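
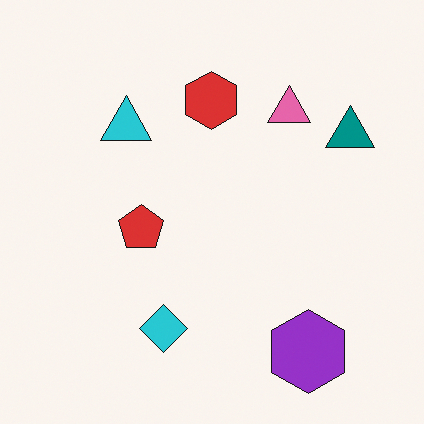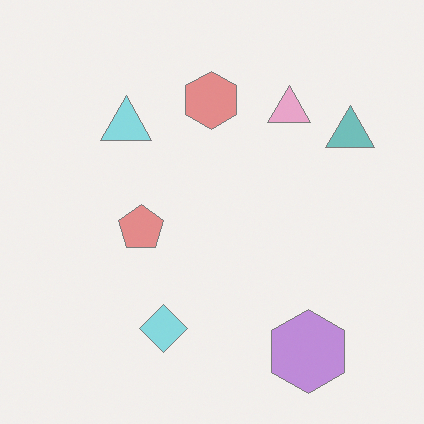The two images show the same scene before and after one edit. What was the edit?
It was washed out (contrast reduced).

Tones are pushed toward mid-grey across the whole image — a global contrast change.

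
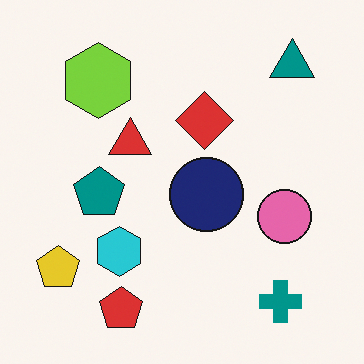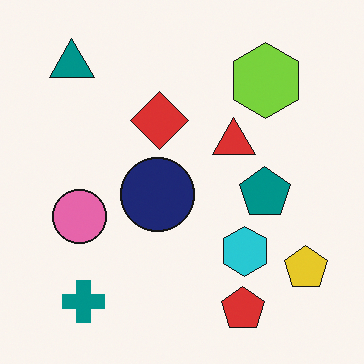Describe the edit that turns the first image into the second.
This is the original image flipped horizontally (left ↔ right).

The yellow pentagon is in the bottom-left of the first image and the bottom-right of the second — shapes on opposite sides of the vertical midline have swapped in a mirror flip.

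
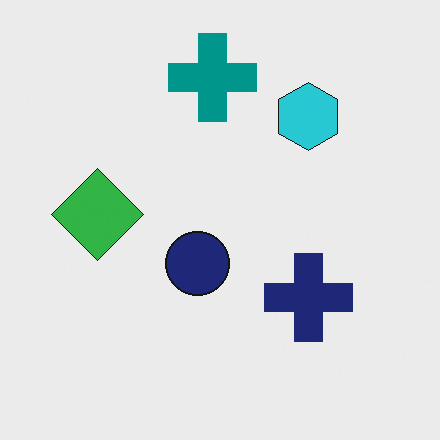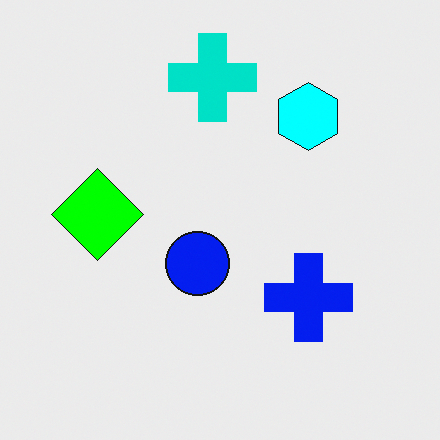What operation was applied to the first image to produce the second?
It was made much more vivid (saturation change).

All colors are more vivid — a global saturation change.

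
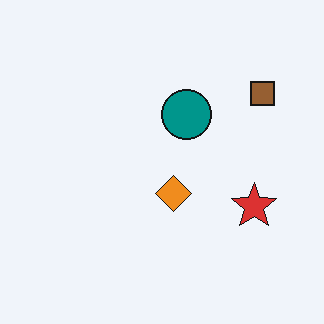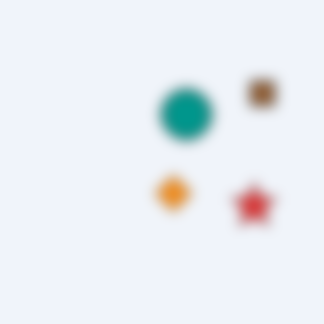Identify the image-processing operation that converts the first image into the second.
This is the original image strongly gaussian-blurred.

Shape edges and outlines are uniformly softened across the whole image.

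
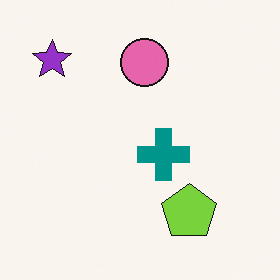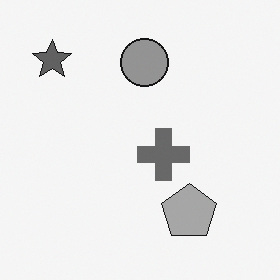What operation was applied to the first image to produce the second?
It was converted to grayscale.

All color is removed — every shape is now a shade of grey.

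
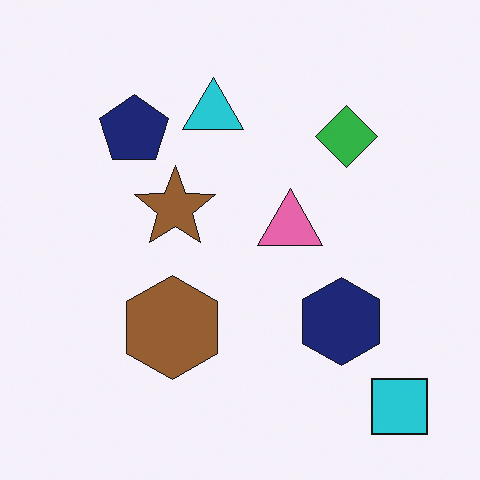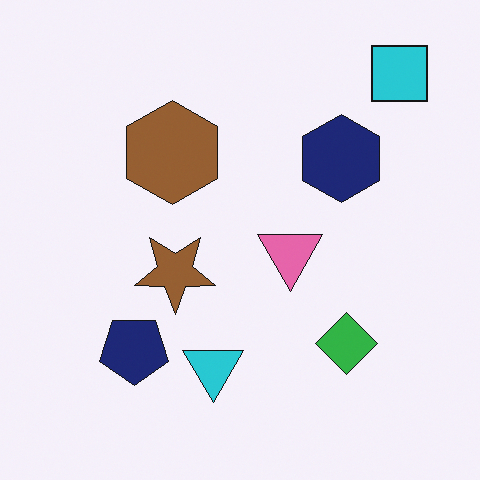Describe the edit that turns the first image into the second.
The second image is the first flipped vertically (top ↔ bottom).

The cyan square is in the bottom-right of the first image and the top-right of the second — shapes on opposite sides of the horizontal midline have swapped in a mirror flip.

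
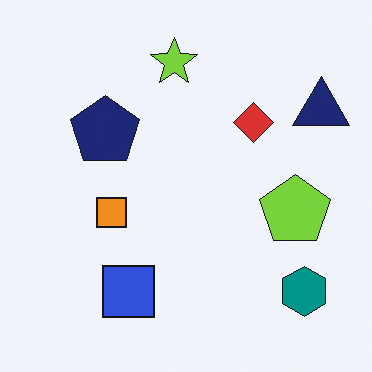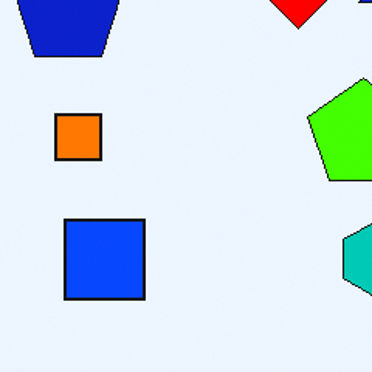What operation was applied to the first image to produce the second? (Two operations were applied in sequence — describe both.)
The image was made much more vivid (saturation change), then cropped slightly and scaled back up.

All colors are more vivid — a global saturation change. The visible shapes are larger and the field of view is narrower; shapes near the original edges may be partly or wholly outside the frame — a crop-and-rescale.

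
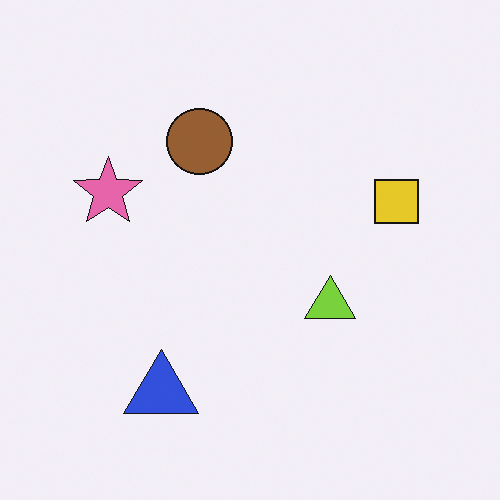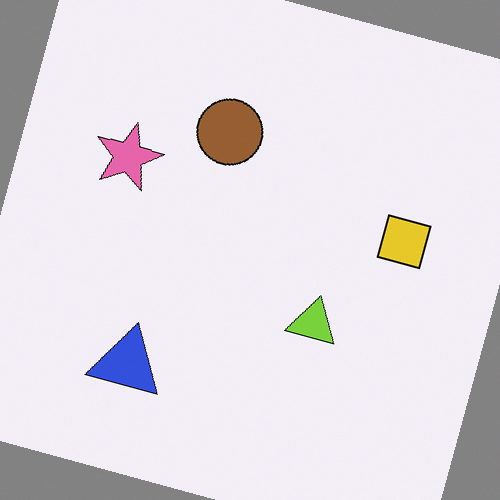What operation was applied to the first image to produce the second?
The image was rotated clockwise by a clearly visible amount.

Every shape is tilted by the same angle and the image corners show triangular fill wedges — a whole-image rotation by a non-right angle.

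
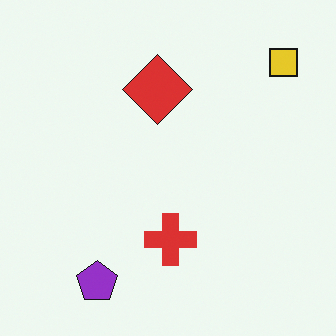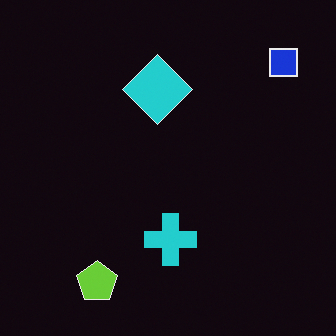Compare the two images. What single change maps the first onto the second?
The image was color-inverted (negative).

The light background has become dark and every shape's color is its complement — a photographic negative.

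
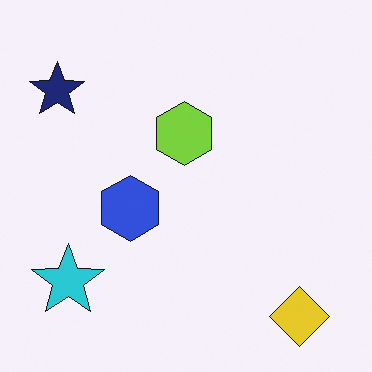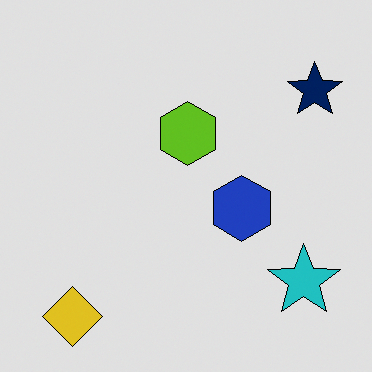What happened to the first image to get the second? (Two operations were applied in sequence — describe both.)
The image was flipped horizontally (left ↔ right), then posterized to a reduced palette.

The navy star is in the top-left of the first image and the top-right of the second — shapes on opposite sides of the vertical midline have swapped in a mirror flip. Each flat color has snapped to a coarser quantized level — most visibly, the near-white background has dropped to a flat grey.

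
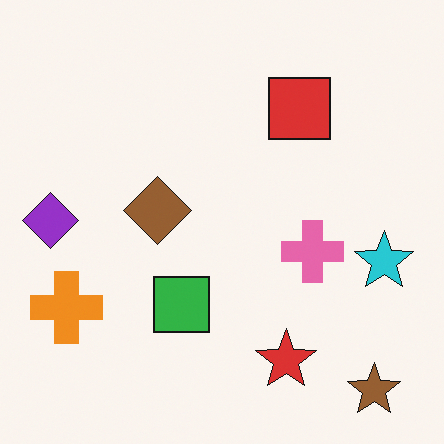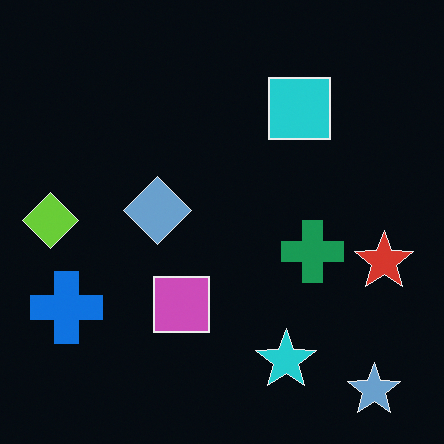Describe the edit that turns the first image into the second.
It was color-inverted (negative).

The light background has become dark and every shape's color is its complement — a photographic negative.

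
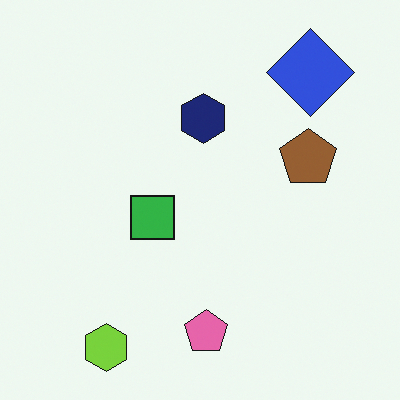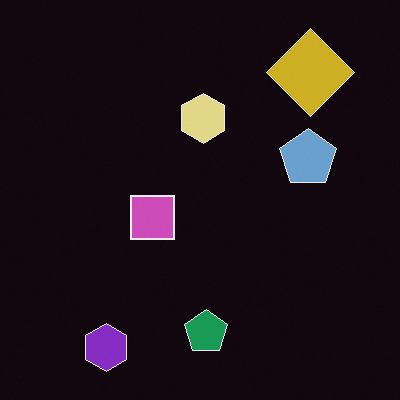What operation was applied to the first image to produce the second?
Color-inverted (negative).

The light background has become dark and every shape's color is its complement — a photographic negative.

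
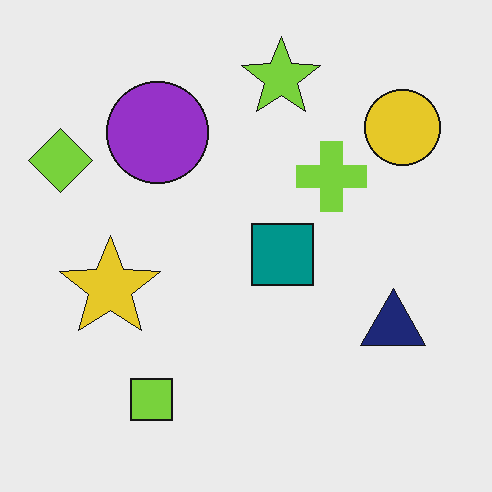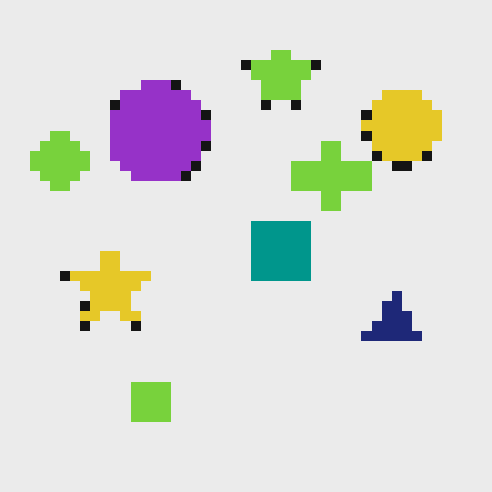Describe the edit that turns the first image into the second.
It was coarsely pixelated.

Shapes are reduced to large square blocks; fine edges and outlines are lost — a downscale-then-upscale (mosaic) effect.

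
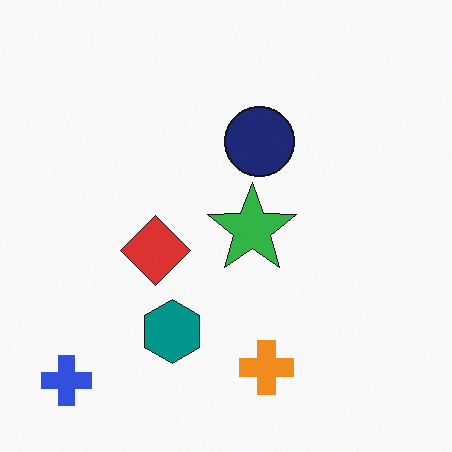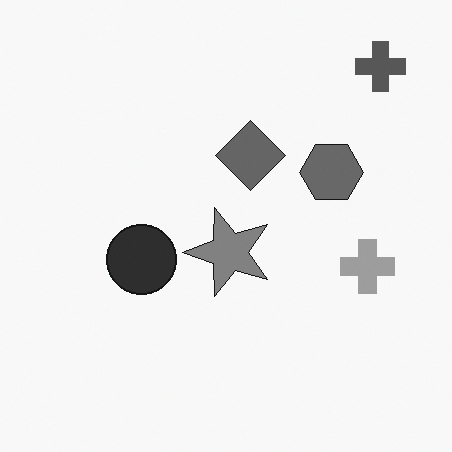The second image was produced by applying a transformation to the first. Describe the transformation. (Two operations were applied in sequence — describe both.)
It was transposed (reflected across the top-left ↔ bottom-right diagonal), then converted to grayscale.

Shapes have swapped their row and column positions — what was in the top-right is now in the bottom-left — a diagonal reflection. All color is removed — every shape is now a shade of grey.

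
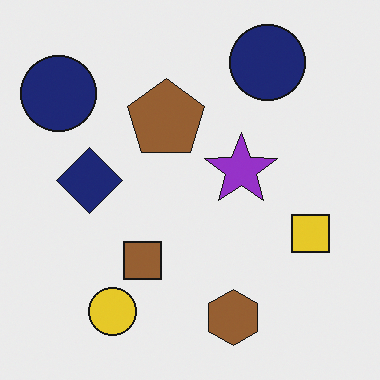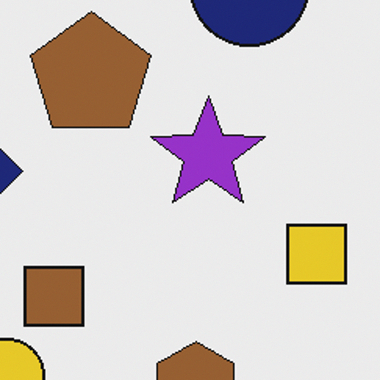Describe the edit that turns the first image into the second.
The second image is the first cropped to a modestly smaller region and rescaled.

The visible shapes are larger and the field of view is narrower; shapes near the original edges may be partly or wholly outside the frame — a crop-and-rescale.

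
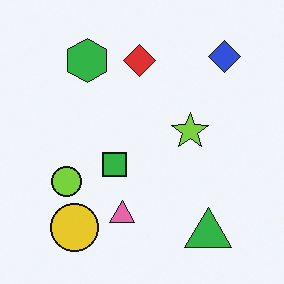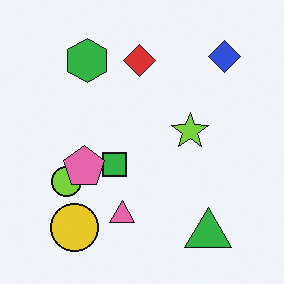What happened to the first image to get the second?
The second image is the first overlaid with an additional pink pentagon.

A pink pentagon appears in the second image that is absent from the first.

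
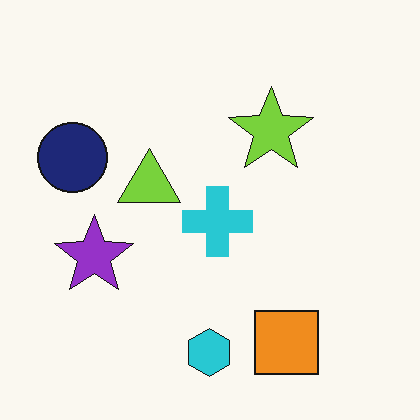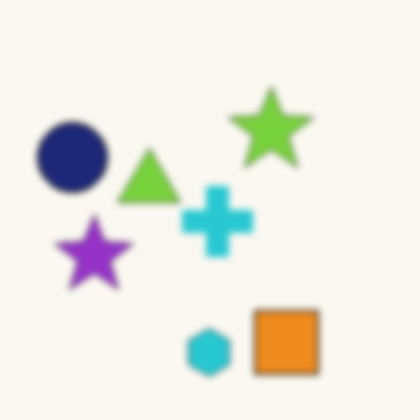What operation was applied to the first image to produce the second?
The transformation is: moderately blurred.

Shape edges and outlines are uniformly softened across the whole image.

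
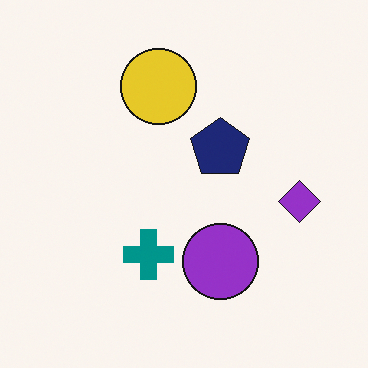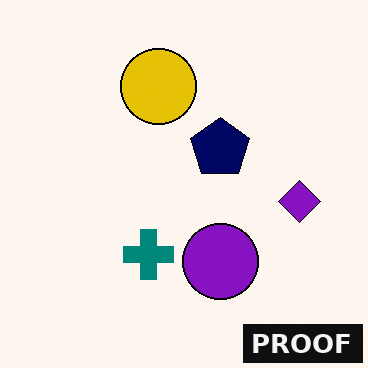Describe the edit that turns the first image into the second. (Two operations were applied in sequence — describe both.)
The image was given slightly increased contrast, then watermarked with the text "PROOF" in the lower-right corner.

Tones are pushed away from mid-grey across the whole image — a global contrast change. A dark label reading "PROOF" appears in the lower-right corner.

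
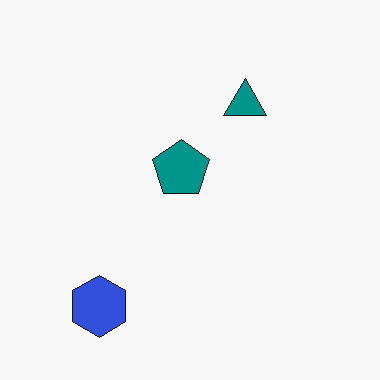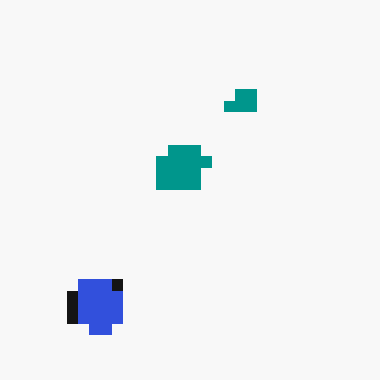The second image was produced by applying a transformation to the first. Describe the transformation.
The image was heavily pixelated into large blocks.

Shapes are reduced to large square blocks; fine edges and outlines are lost — a downscale-then-upscale (mosaic) effect.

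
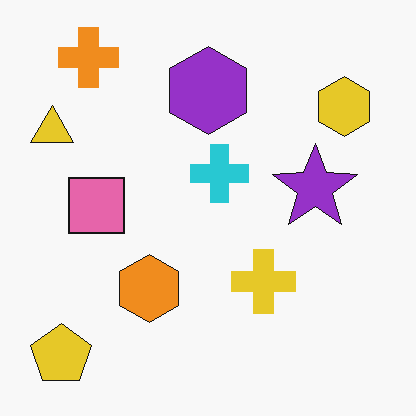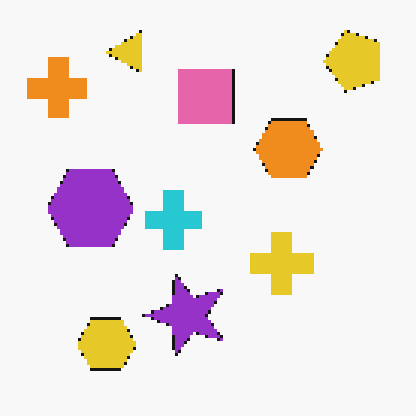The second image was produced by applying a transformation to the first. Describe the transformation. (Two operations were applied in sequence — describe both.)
The image was transposed (reflected across the top-left ↔ bottom-right diagonal), then lightly pixelated (a mild mosaic effect).

Shapes have swapped their row and column positions — what was in the top-right is now in the bottom-left — a diagonal reflection. Shapes are reduced to large square blocks; fine edges and outlines are lost — a downscale-then-upscale (mosaic) effect.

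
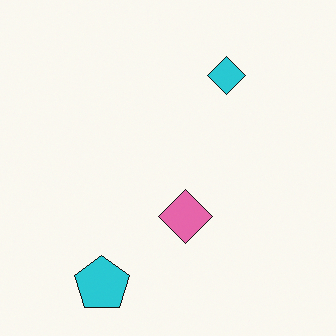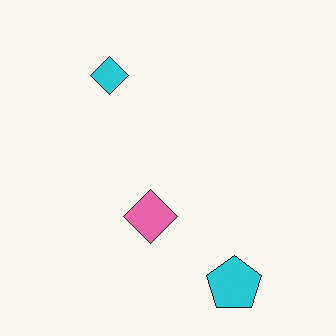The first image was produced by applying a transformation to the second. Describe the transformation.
It was flipped horizontally (left ↔ right).

The cyan pentagon is in the bottom-right of the second image and the bottom-left of the first — shapes on opposite sides of the vertical midline have swapped in a mirror flip.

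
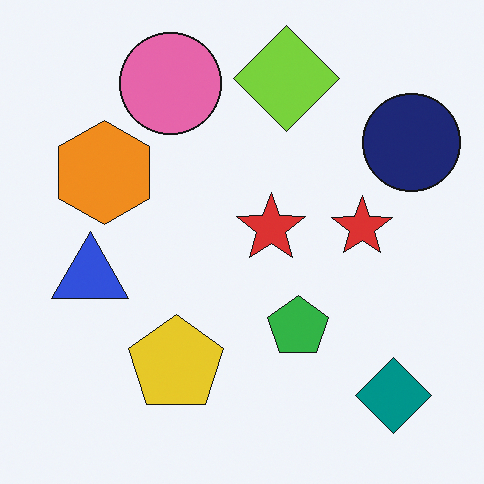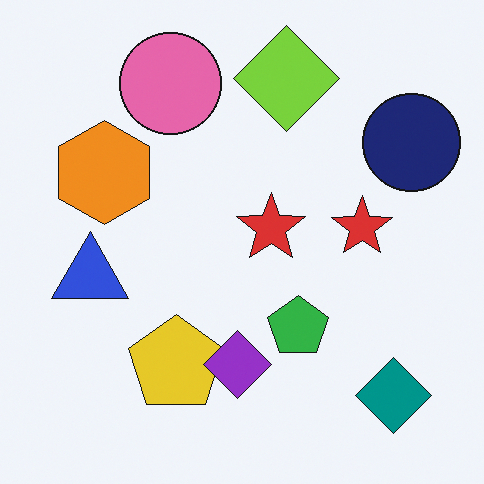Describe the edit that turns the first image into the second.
This is the original image overlaid with an additional purple diamond.

A purple diamond appears in the second image that is absent from the first.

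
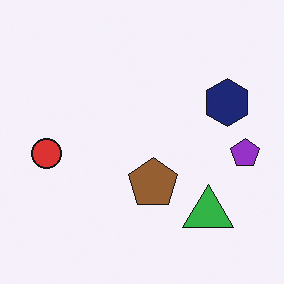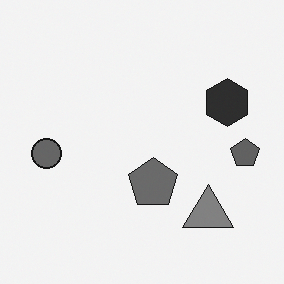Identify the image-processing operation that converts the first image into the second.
The image was converted to grayscale.

All color is removed — every shape is now a shade of grey.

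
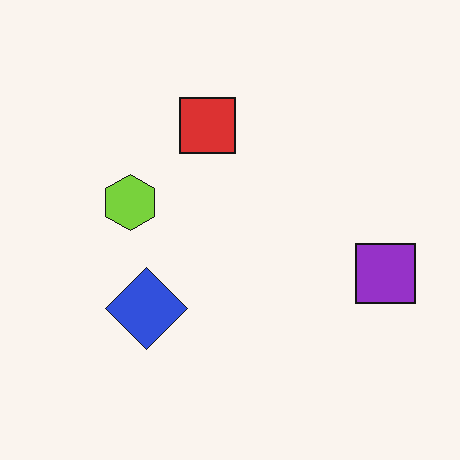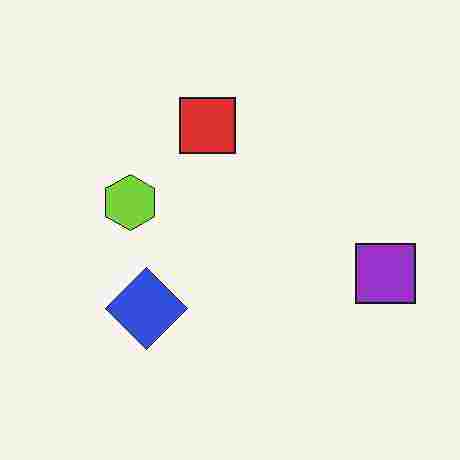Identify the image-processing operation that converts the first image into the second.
The image was heavily JPEG-compressed with obvious blocking artifacts.

Blocky 8×8 compression artifacts appear around shape edges and the flat background shows ringing — characteristic JPEG degradation.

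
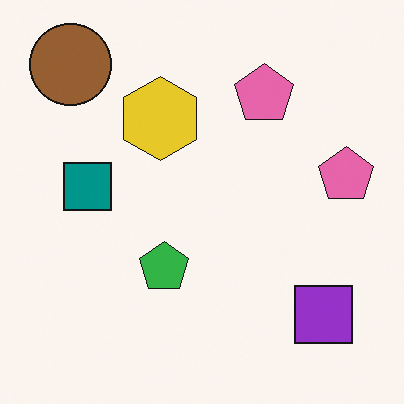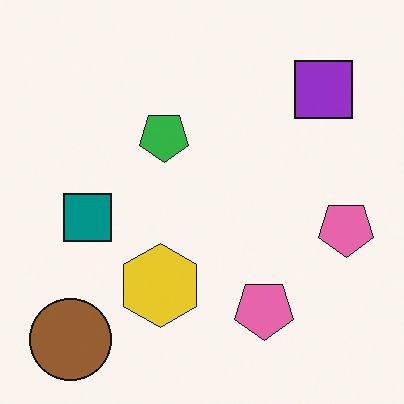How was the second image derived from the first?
This is the original image flipped vertically (top ↔ bottom).

The brown circle is in the top-left of the first image and the bottom-left of the second — shapes on opposite sides of the horizontal midline have swapped in a mirror flip.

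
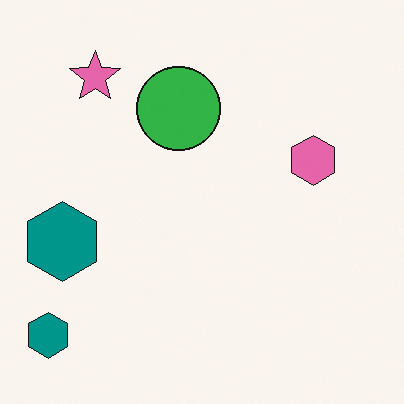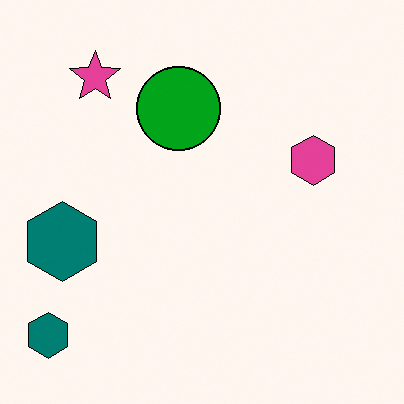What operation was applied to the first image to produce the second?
The second image is the first given slightly increased contrast.

Tones are pushed away from mid-grey across the whole image — a global contrast change.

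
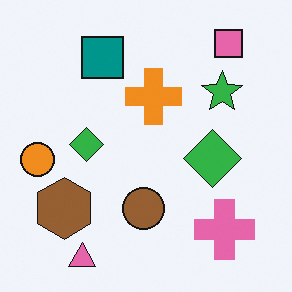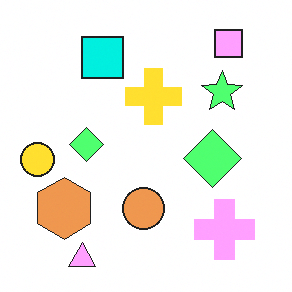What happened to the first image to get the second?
This is the original image noticeably brightened.

Every pixel — background and shapes alike — is uniformly brightened.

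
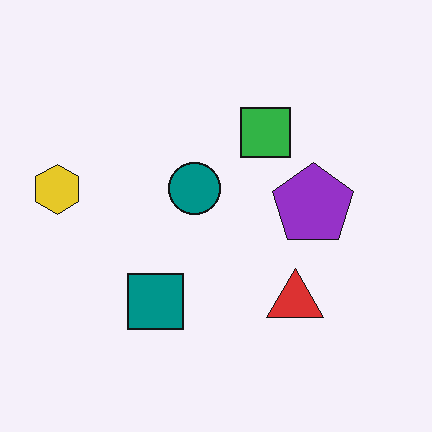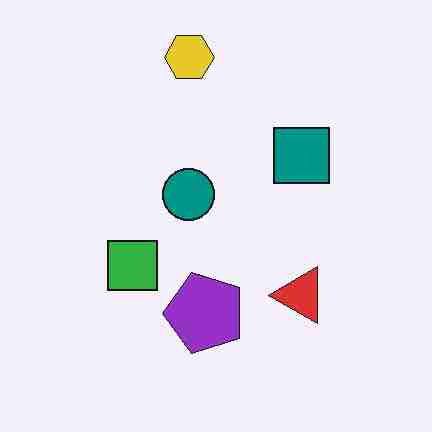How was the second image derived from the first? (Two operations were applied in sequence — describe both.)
Degraded with heavy JPEG compression, then transposed (reflected across the top-left ↔ bottom-right diagonal).

Blocky 8×8 compression artifacts appear around shape edges and the flat background shows ringing — characteristic JPEG degradation. Shapes have swapped their row and column positions — what was in the top-right is now in the bottom-left — a diagonal reflection.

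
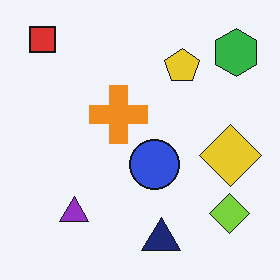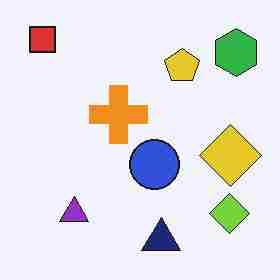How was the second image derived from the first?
Heavily JPEG-compressed with obvious blocking artifacts.

Blocky 8×8 compression artifacts appear around shape edges and the flat background shows ringing — characteristic JPEG degradation.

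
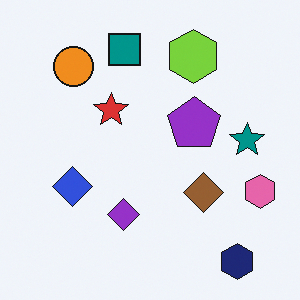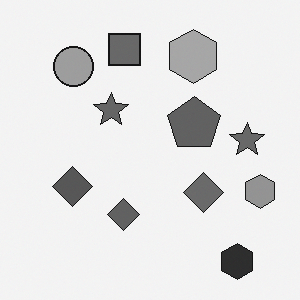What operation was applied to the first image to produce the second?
The transformation is: converted to grayscale.

All color is removed — every shape is now a shade of grey.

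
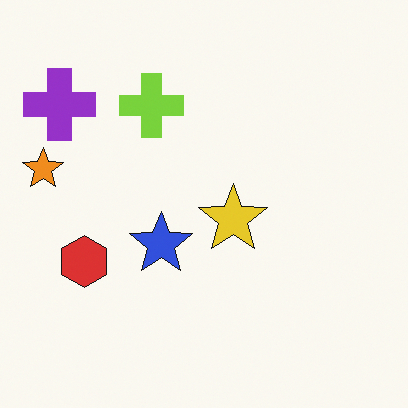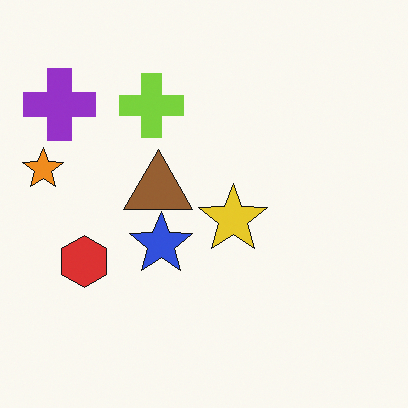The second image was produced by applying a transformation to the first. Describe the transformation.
The transformation is: overlaid with an additional brown triangle.

A brown triangle appears in the second image that is absent from the first.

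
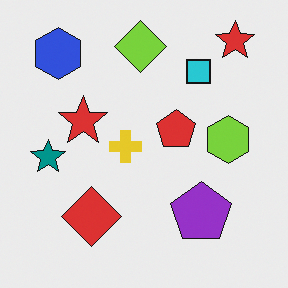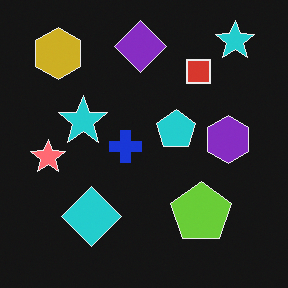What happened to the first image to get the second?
It was color-inverted (negative).

The light background has become dark and every shape's color is its complement — a photographic negative.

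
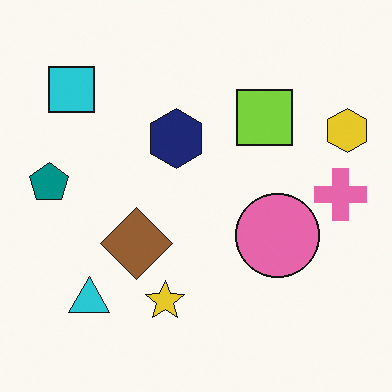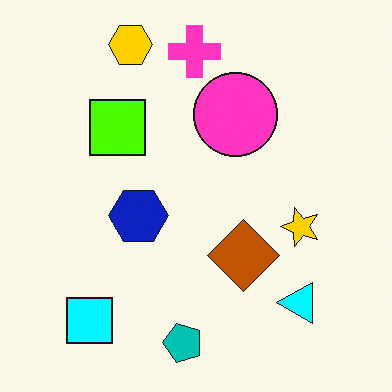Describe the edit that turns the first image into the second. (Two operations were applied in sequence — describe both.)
The second image is the first rotated 90° counter-clockwise, then made much more vivid (saturation change).

The yellow hexagon sits in the top-right of the first image and the top-left of the second — consistent with a whole-image 90° counter-clockwise rotation. All colors are more vivid — a global saturation change.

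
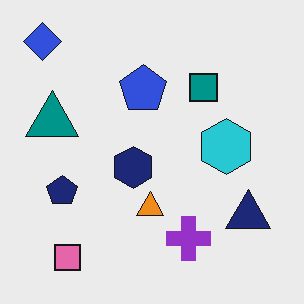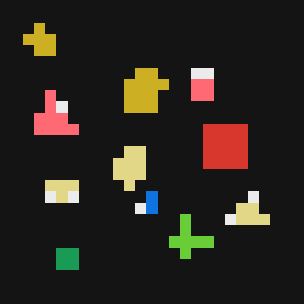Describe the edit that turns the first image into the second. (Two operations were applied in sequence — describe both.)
This is the original image color-inverted (negative), then coarsely pixelated.

The light background has become dark and every shape's color is its complement — a photographic negative. Shapes are reduced to large square blocks; fine edges and outlines are lost — a downscale-then-upscale (mosaic) effect.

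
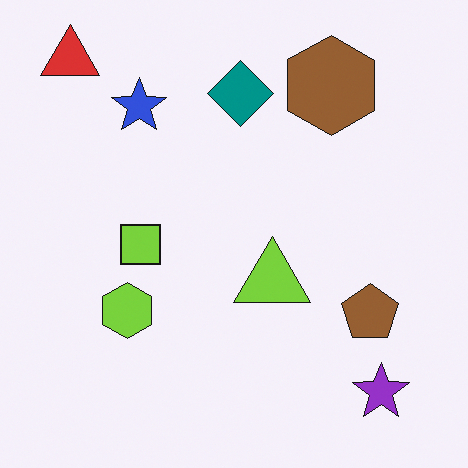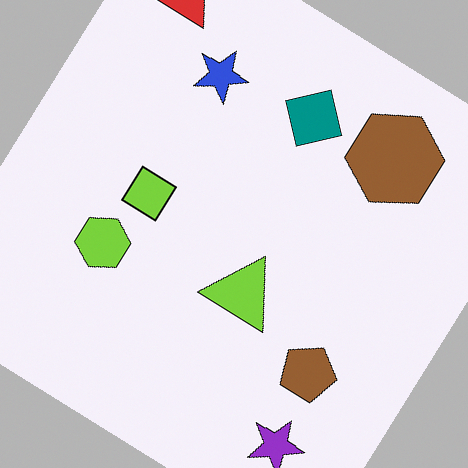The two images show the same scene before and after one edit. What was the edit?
This is the original image rotated clockwise by a large amount — several tens of degrees.

Every shape is tilted by the same angle and the image corners show triangular fill wedges — a whole-image rotation by a non-right angle.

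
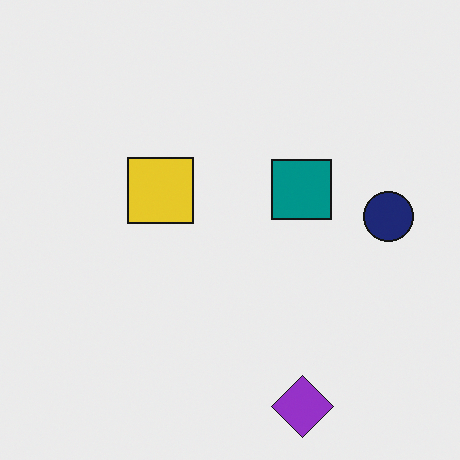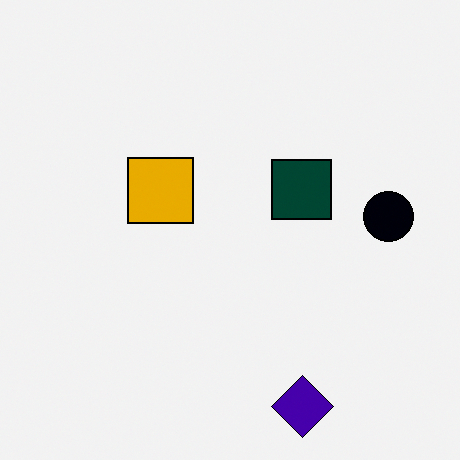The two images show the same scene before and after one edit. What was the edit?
The second image is the first boosted in contrast.

Tones are pushed away from mid-grey across the whole image — a global contrast change.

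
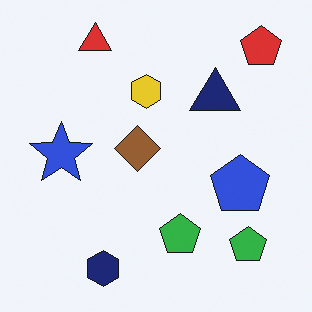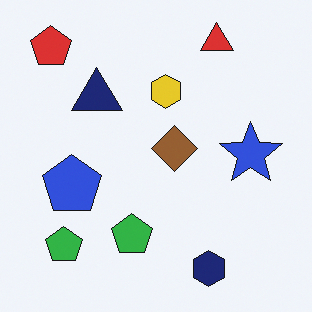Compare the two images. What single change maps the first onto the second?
Flipped horizontally (left ↔ right).

The red pentagon is in the top-right of the first image and the top-left of the second — shapes on opposite sides of the vertical midline have swapped in a mirror flip.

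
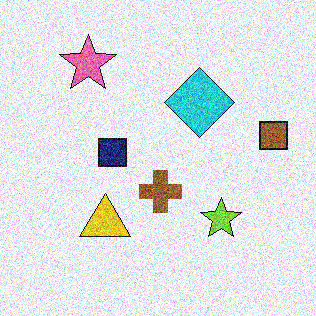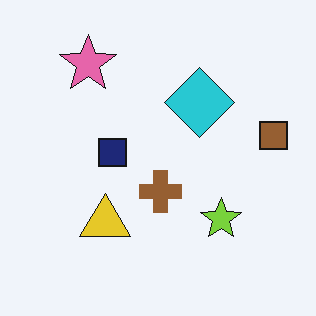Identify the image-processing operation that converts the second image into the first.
Degraded with strong gaussian noise.

Random speckle covers the whole image, including the flat background.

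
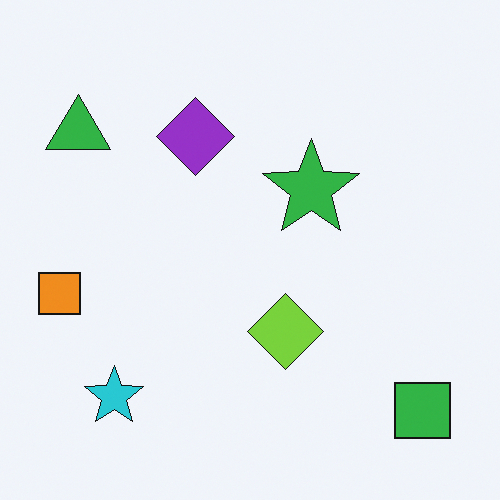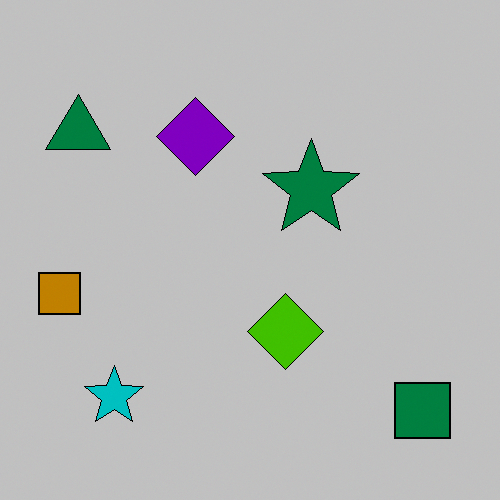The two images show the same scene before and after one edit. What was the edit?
The image was heavily posterized to just a handful of flat colors.

Each flat color has snapped to a coarser quantized level — most visibly, the near-white background has dropped to a flat grey.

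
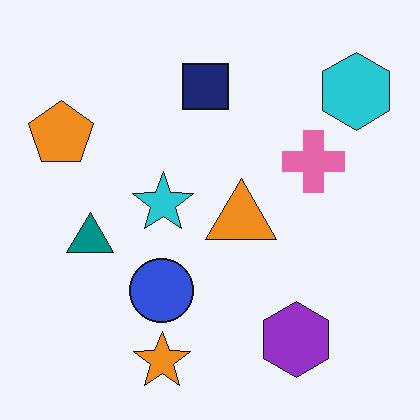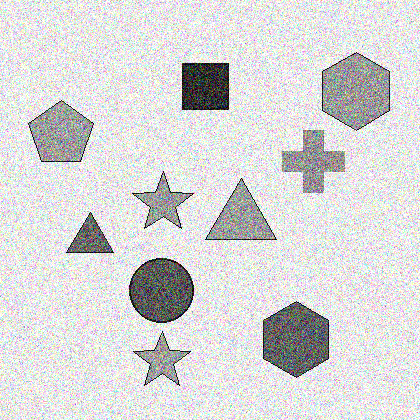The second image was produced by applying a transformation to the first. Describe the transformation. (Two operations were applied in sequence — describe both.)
The image was converted to grayscale, then degraded with a thick layer of grain.

All color is removed — every shape is now a shade of grey. Random speckle covers the whole image, including the flat background.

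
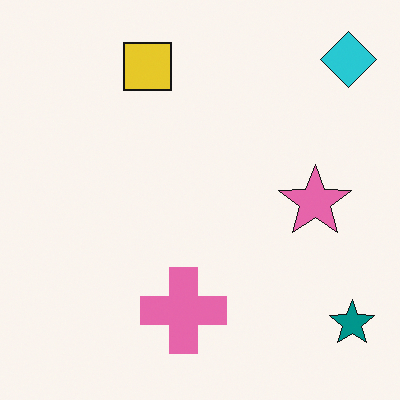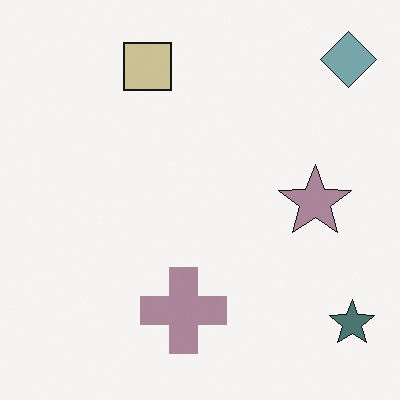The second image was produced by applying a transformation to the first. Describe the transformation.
The second image is the first heavily desaturated.

All colors are more muted and greyish — a global saturation change.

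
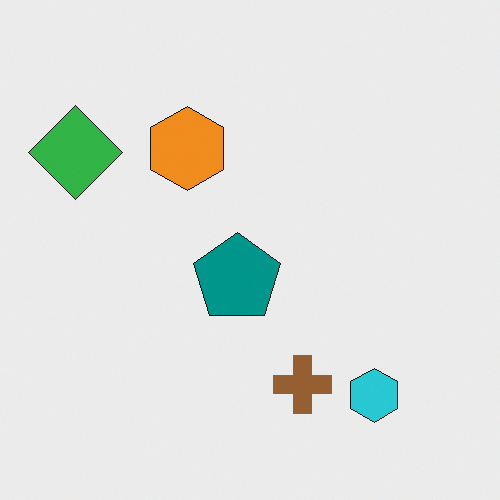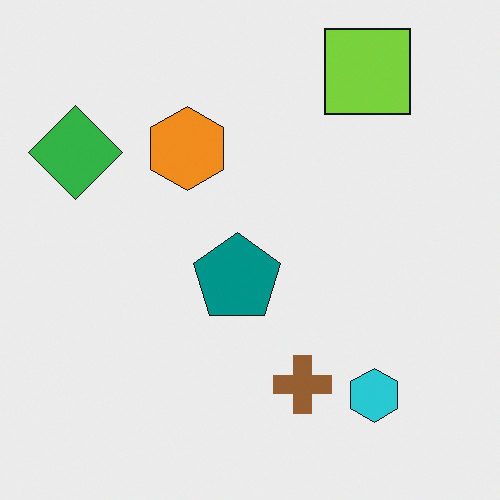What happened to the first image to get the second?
It was overlaid with an additional lime square.

A lime square appears in the second image that is absent from the first.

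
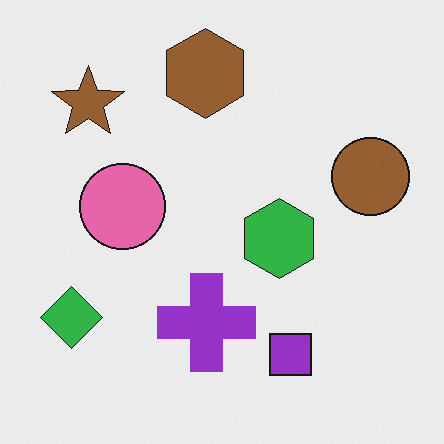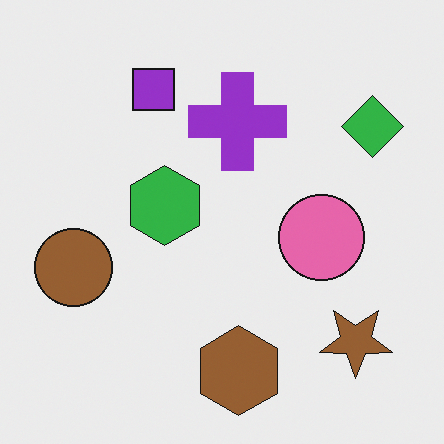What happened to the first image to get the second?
The image was rotated 180°.

The brown star sits in the top-left of the first image and the bottom-right of the second — consistent with a whole-image 180° rotation.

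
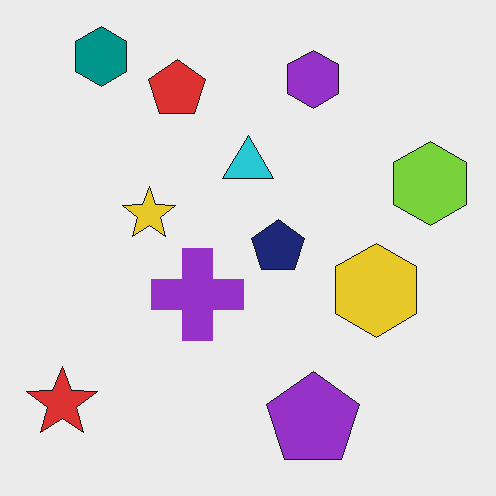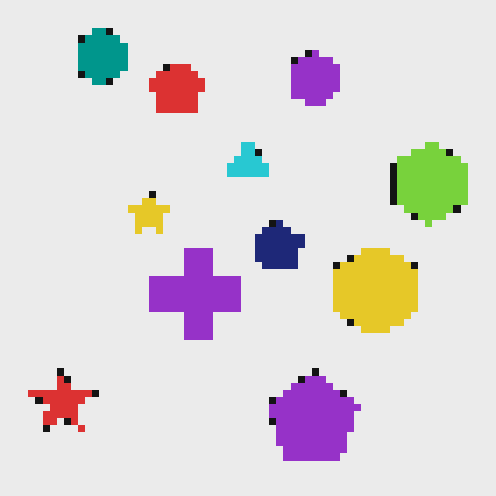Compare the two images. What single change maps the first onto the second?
The image was moderately pixelated.

Shapes are reduced to large square blocks; fine edges and outlines are lost — a downscale-then-upscale (mosaic) effect.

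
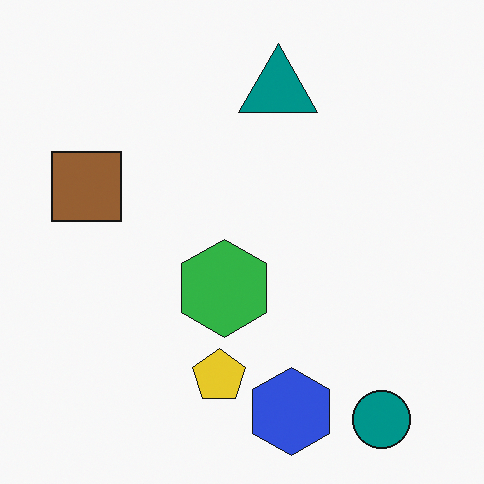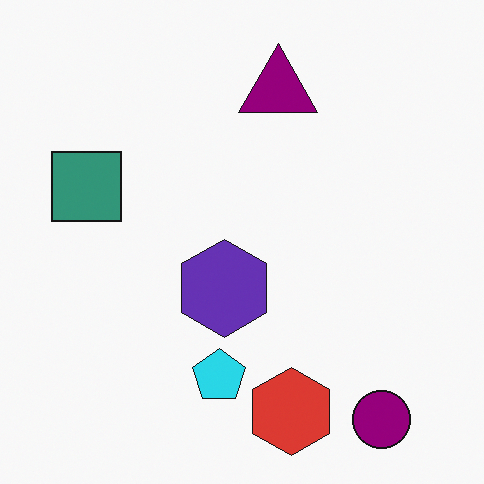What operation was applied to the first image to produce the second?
The transformation is: hue-shifted by a moderate amount.

Every shape's color has rotated by the same amount around the hue wheel — a uniform hue shift.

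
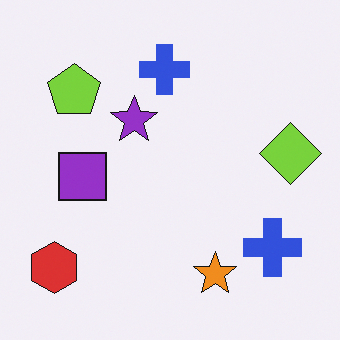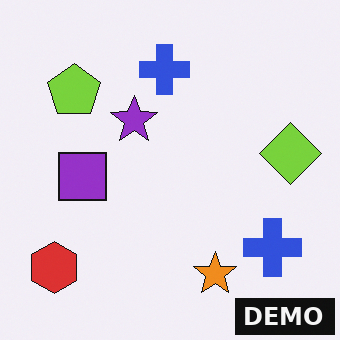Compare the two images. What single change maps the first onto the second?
Watermarked with the text "DEMO" in the lower-right corner.

A dark label reading "DEMO" appears in the lower-right corner.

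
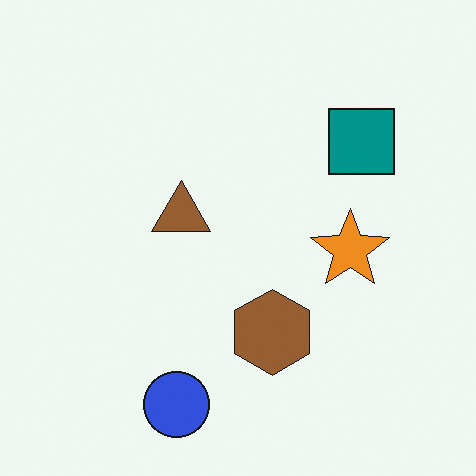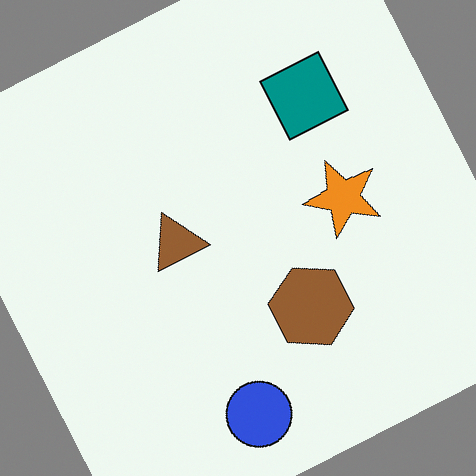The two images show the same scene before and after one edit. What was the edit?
The image was rotated counter-clockwise by a clearly visible amount.

Every shape is tilted by the same angle and the image corners show triangular fill wedges — a whole-image rotation by a non-right angle.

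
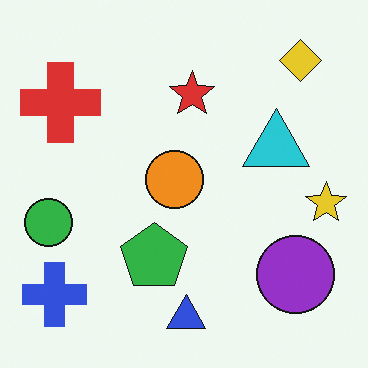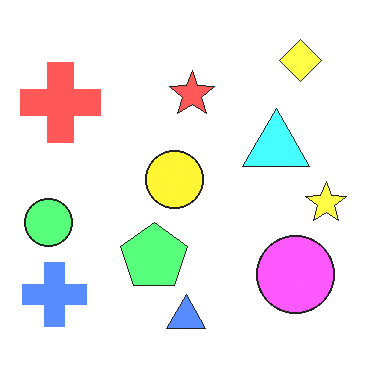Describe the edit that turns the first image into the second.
The second image is the first brightened a lot.

Every pixel — background and shapes alike — is uniformly brightened.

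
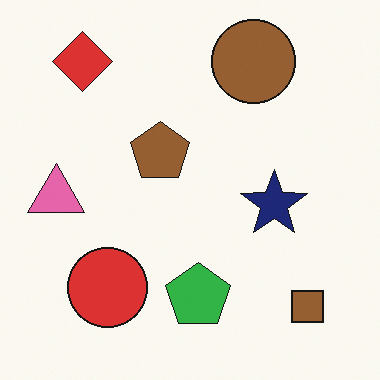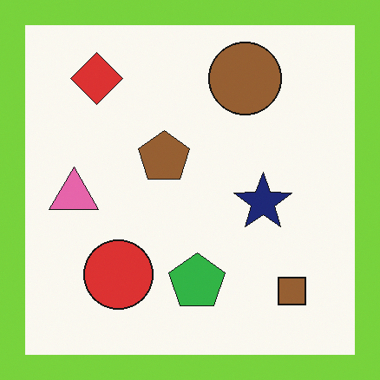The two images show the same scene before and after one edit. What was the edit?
The image was framed with a lime border.

A solid lime frame runs around the edge of the second image, with the content slightly shrunk inside it.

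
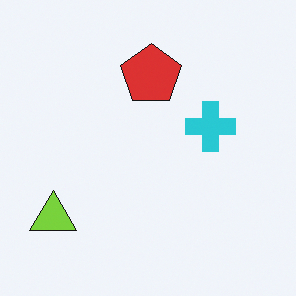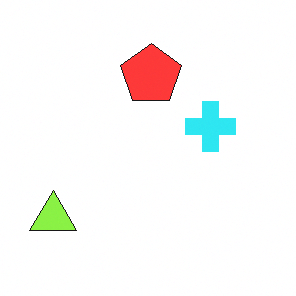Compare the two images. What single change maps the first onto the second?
The second image is the first brightened a little.

Every pixel — background and shapes alike — is uniformly brightened.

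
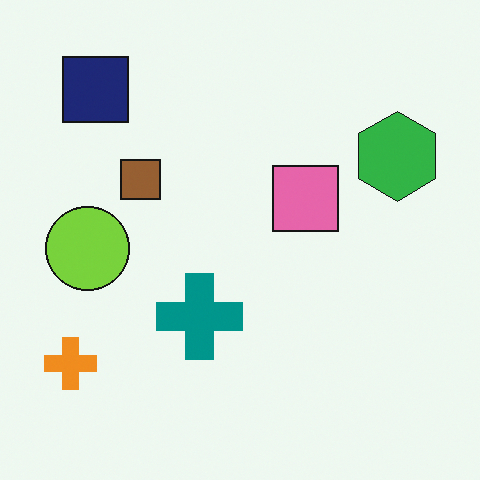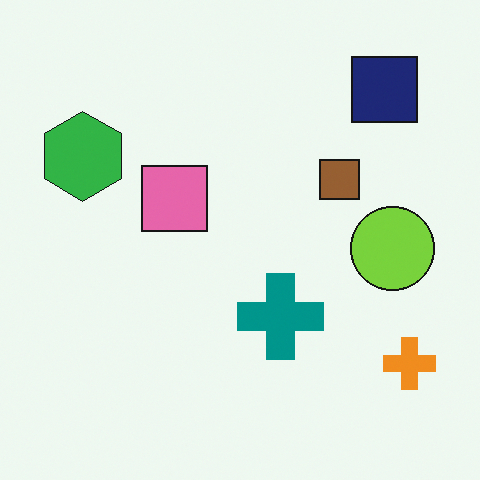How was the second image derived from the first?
Flipped horizontally (left ↔ right).

The orange cross is in the bottom-left of the first image and the bottom-right of the second — shapes on opposite sides of the vertical midline have swapped in a mirror flip.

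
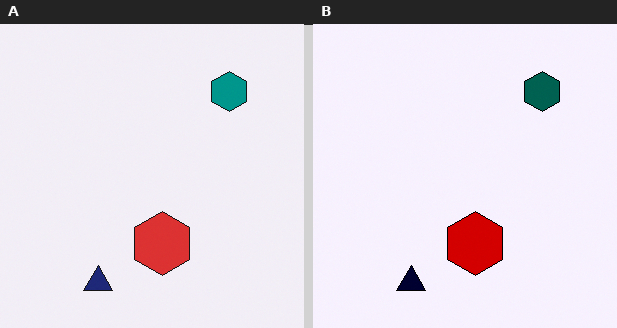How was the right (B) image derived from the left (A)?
Given much higher contrast.

Tones are pushed away from mid-grey across the whole image — a global contrast change.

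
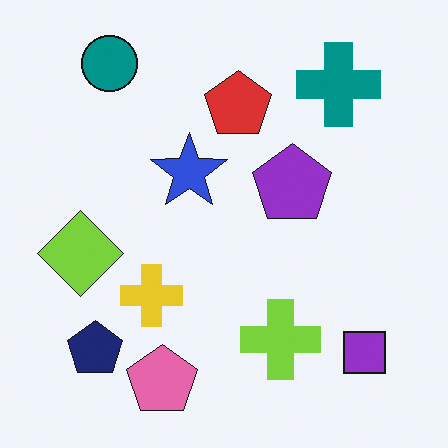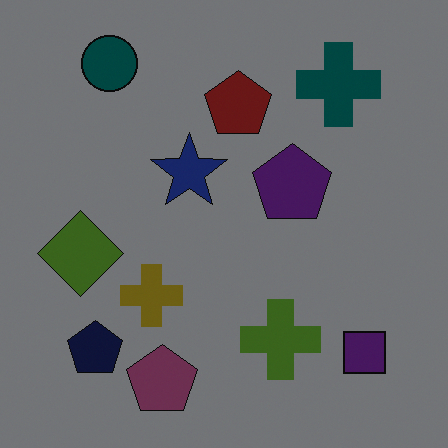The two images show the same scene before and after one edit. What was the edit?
The transformation is: noticeably darkened.

Every pixel — background and shapes alike — is uniformly darkened.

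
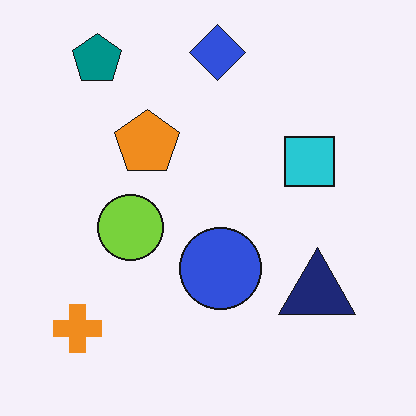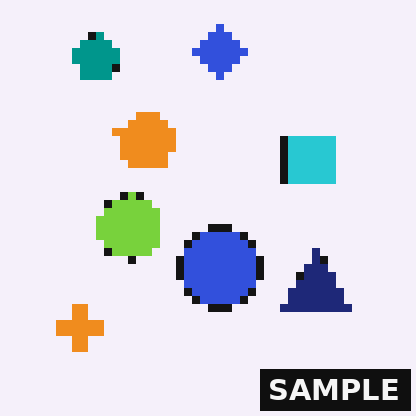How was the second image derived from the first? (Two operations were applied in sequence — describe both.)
The second image is the first pixelated into visible square blocks, then watermarked with the text "SAMPLE" in the lower-right corner.

Shapes are reduced to large square blocks; fine edges and outlines are lost — a downscale-then-upscale (mosaic) effect. A dark label reading "SAMPLE" appears in the lower-right corner.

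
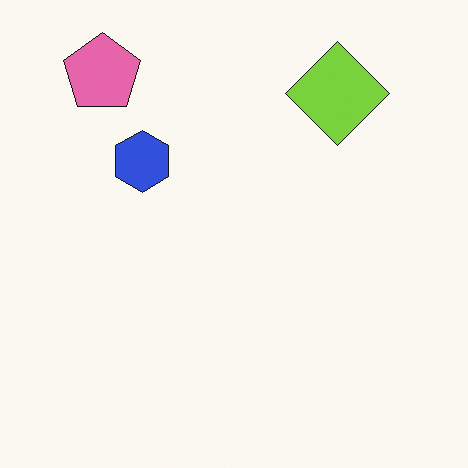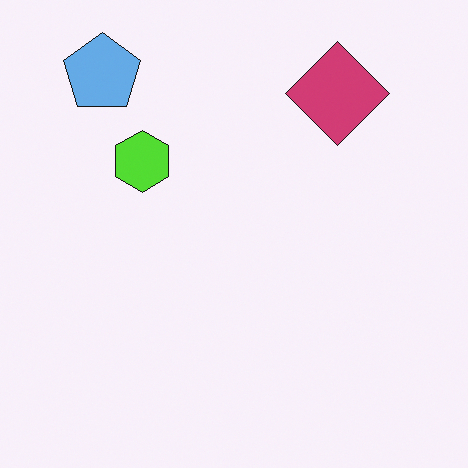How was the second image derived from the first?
The second image is the first hue-shifted by a large amount.

Every shape's color has rotated by the same amount around the hue wheel — a uniform hue shift.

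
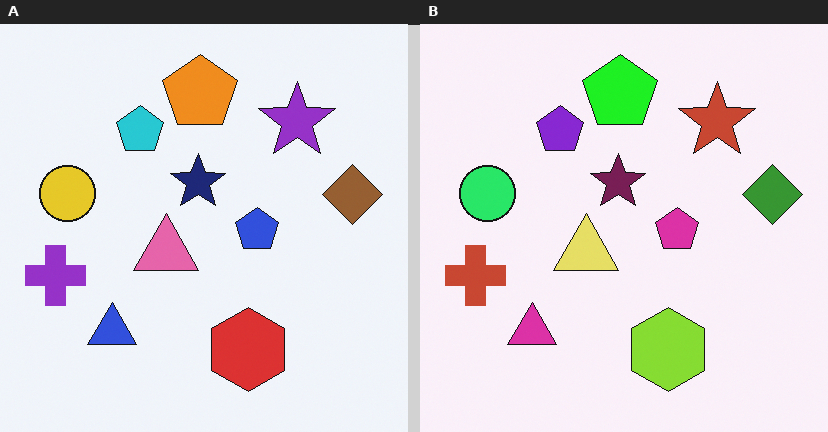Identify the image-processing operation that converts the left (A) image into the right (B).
It was hue-shifted by a moderate amount.

Every shape's color has rotated by the same amount around the hue wheel — a uniform hue shift.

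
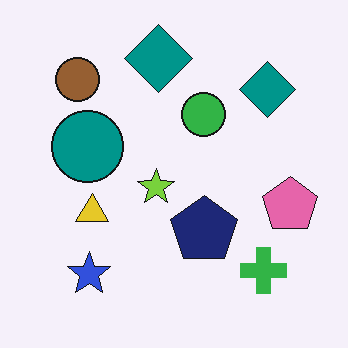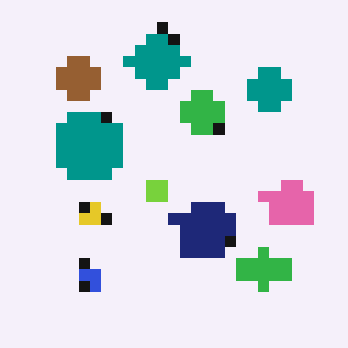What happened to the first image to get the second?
Coarsely pixelated.

Shapes are reduced to large square blocks; fine edges and outlines are lost — a downscale-then-upscale (mosaic) effect.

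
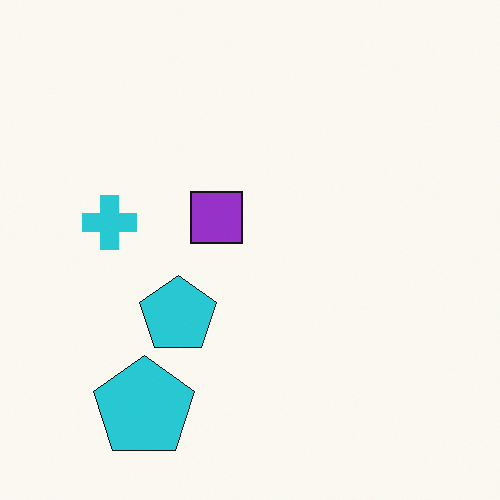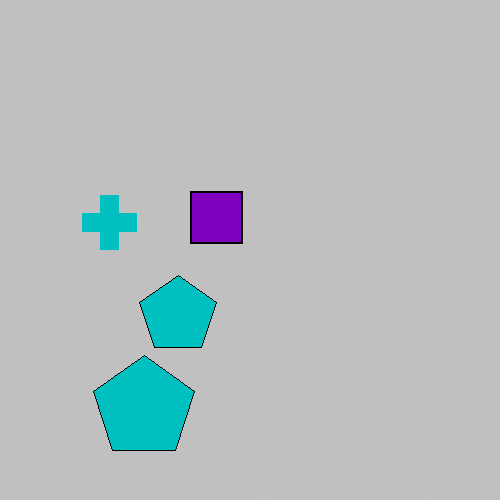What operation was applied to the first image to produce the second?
The transformation is: heavily posterized to just a handful of flat colors.

Each flat color has snapped to a coarser quantized level — most visibly, the near-white background has dropped to a flat grey.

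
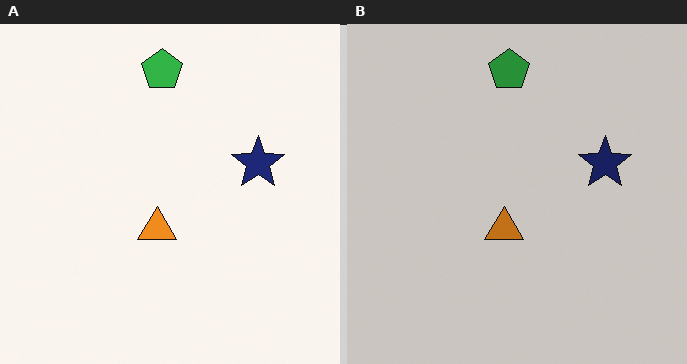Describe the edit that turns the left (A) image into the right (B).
The transformation is: darkened a little.

Every pixel — background and shapes alike — is uniformly darkened.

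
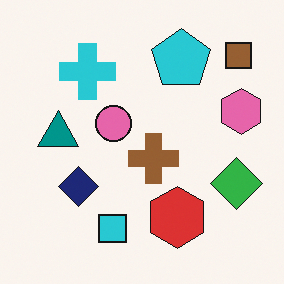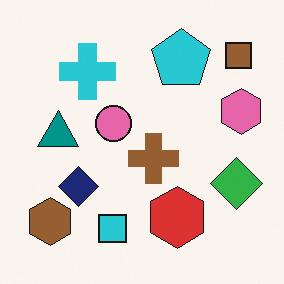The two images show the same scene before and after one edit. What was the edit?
The second image is the first overlaid with an additional brown hexagon.

A brown hexagon appears in the second image that is absent from the first.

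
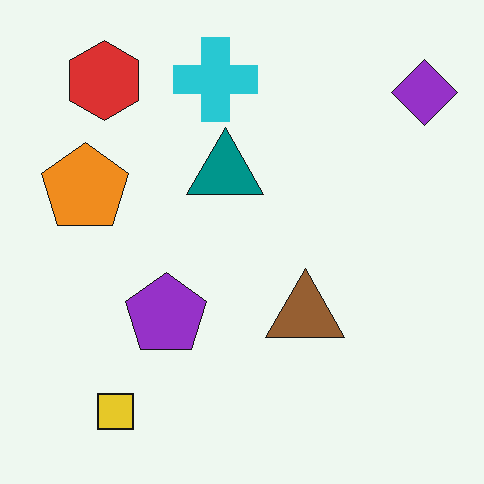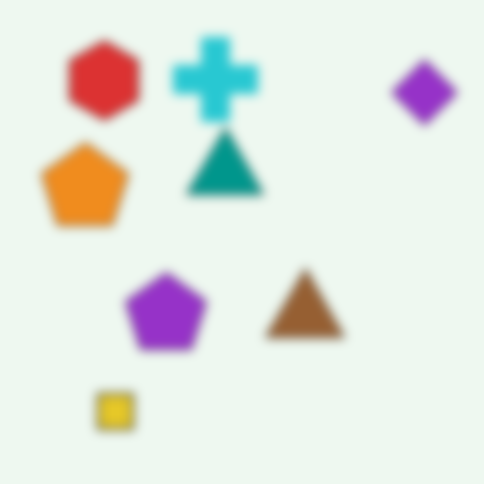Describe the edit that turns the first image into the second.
The image was heavily blurred.

Shape edges and outlines are uniformly softened across the whole image.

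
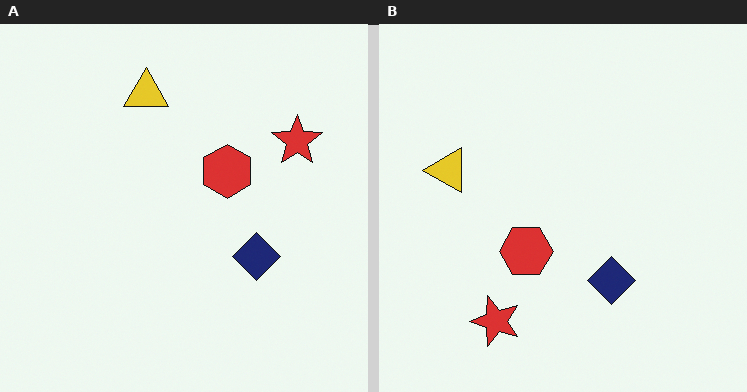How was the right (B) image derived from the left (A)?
Transposed (reflected across the top-left ↔ bottom-right diagonal).

Shapes have swapped their row and column positions — what was in the top-right is now in the bottom-left — a diagonal reflection.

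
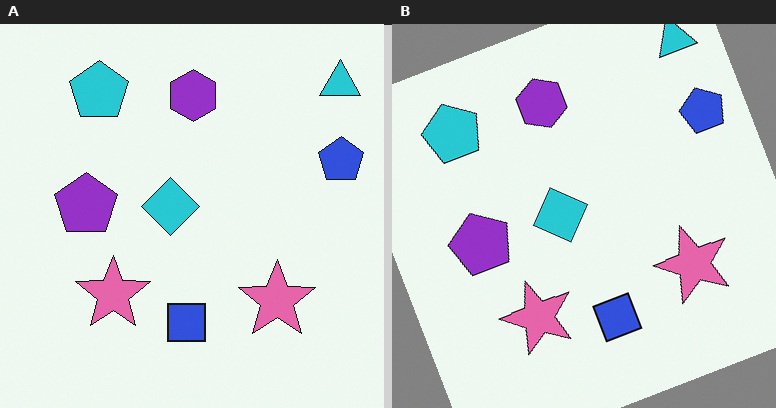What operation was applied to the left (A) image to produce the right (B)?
It was rotated counter-clockwise by a clearly visible amount.

Every shape is tilted by the same angle and the image corners show triangular fill wedges — a whole-image rotation by a non-right angle.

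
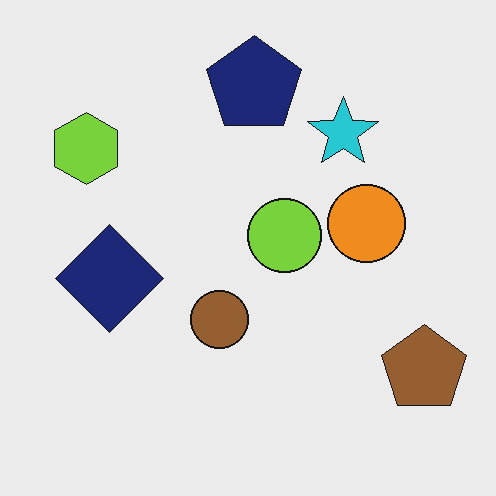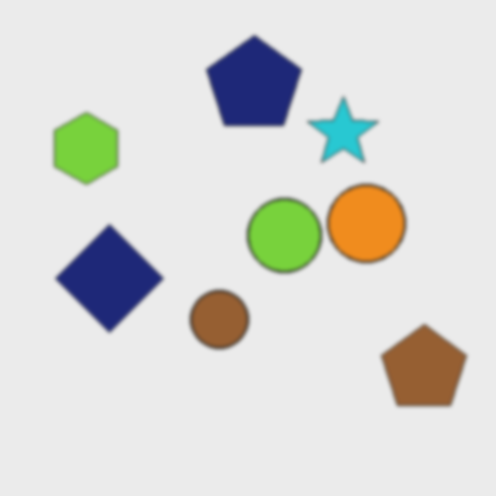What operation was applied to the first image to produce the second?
The image was lightly blurred.

Shape edges and outlines are uniformly softened across the whole image.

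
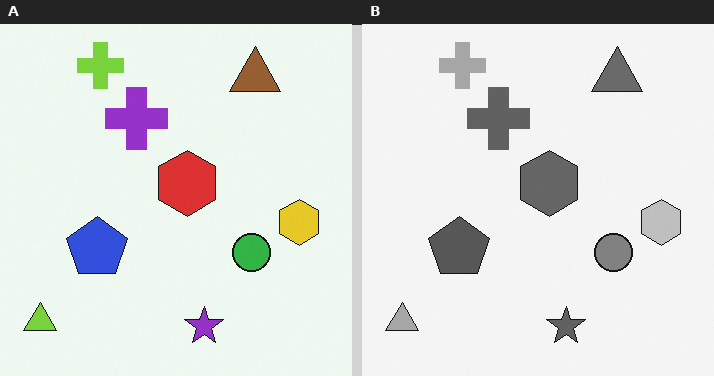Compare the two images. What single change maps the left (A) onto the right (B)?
It was converted to grayscale.

All color is removed — every shape is now a shade of grey.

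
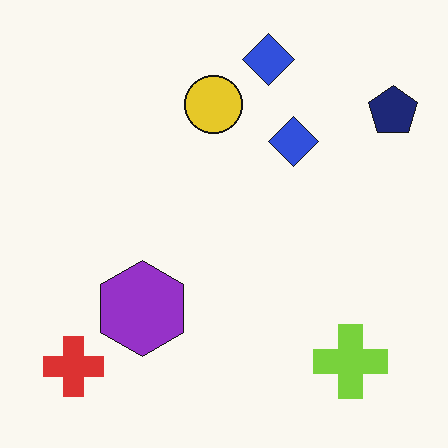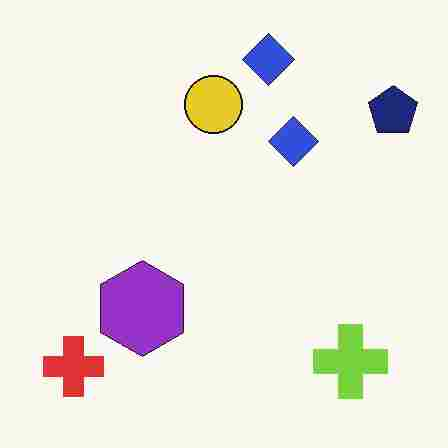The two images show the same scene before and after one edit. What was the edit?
The second image is the first heavily JPEG-compressed with obvious blocking artifacts.

Blocky 8×8 compression artifacts appear around shape edges and the flat background shows ringing — characteristic JPEG degradation.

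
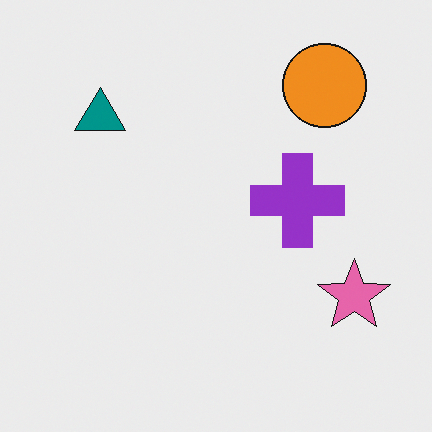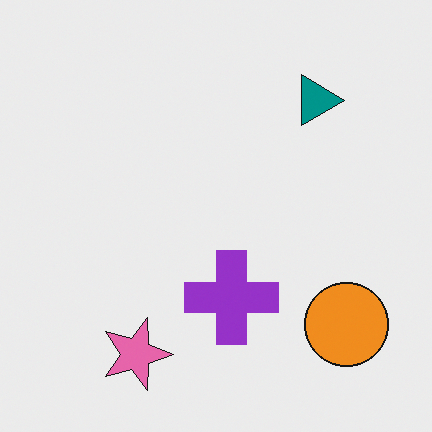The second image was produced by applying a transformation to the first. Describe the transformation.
The image was rotated 90° clockwise.

The orange circle sits in the top-right of the first image and the bottom-right of the second — consistent with a whole-image 90° clockwise rotation.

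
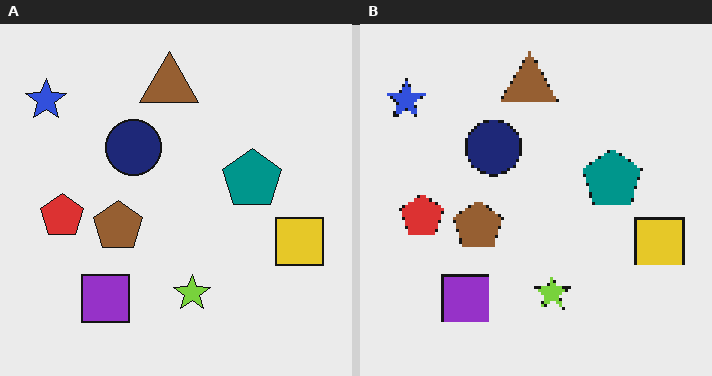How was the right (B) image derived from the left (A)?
The transformation is: mildly pixelated.

Shapes are reduced to large square blocks; fine edges and outlines are lost — a downscale-then-upscale (mosaic) effect.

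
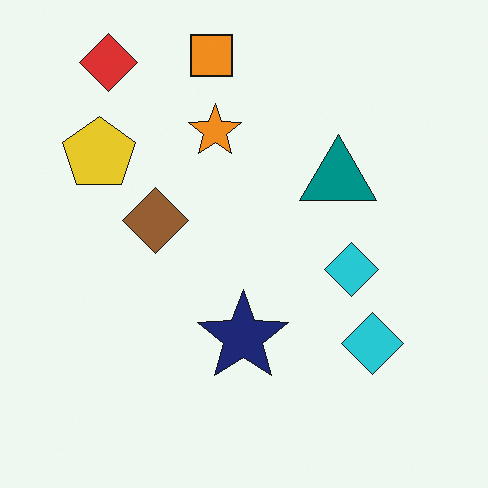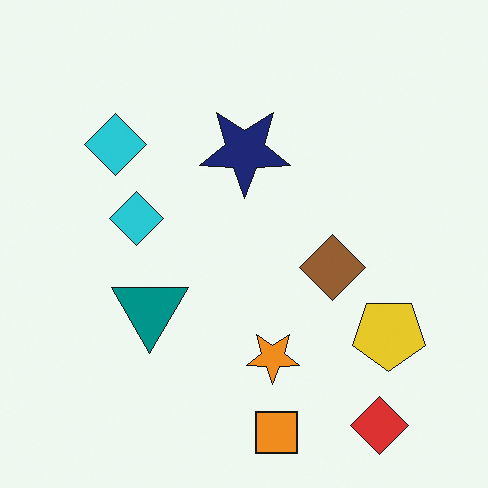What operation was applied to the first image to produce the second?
The transformation is: rotated 180°.

The red diamond sits in the top-left of the first image and the bottom-right of the second — consistent with a whole-image 180° rotation.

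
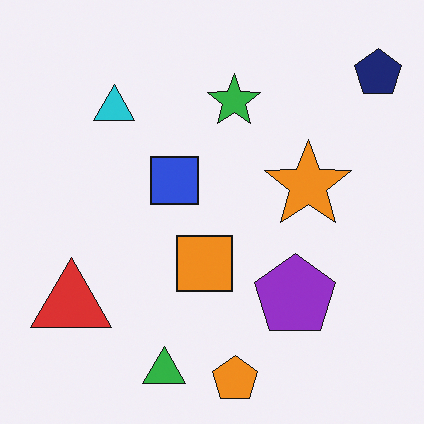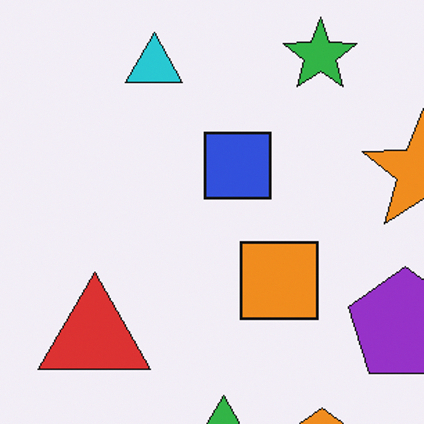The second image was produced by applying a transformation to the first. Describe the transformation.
This is the original image cropped slightly and scaled back up.

The visible shapes are larger and the field of view is narrower; shapes near the original edges may be partly or wholly outside the frame — a crop-and-rescale.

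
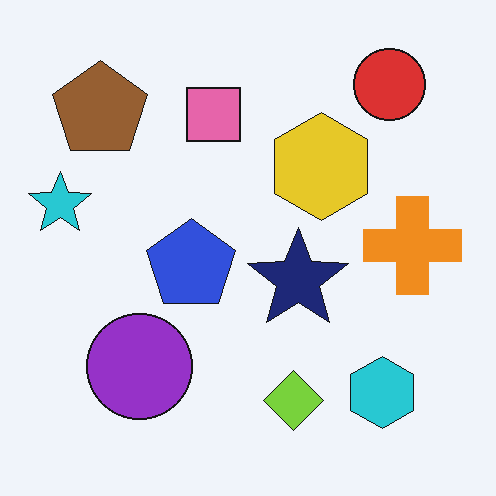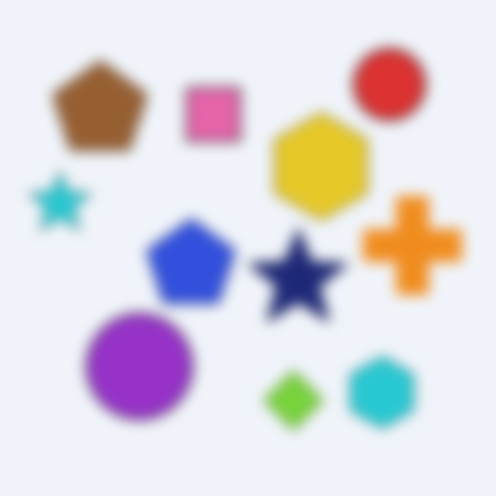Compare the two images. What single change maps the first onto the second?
The image was strongly gaussian-blurred.

Shape edges and outlines are uniformly softened across the whole image.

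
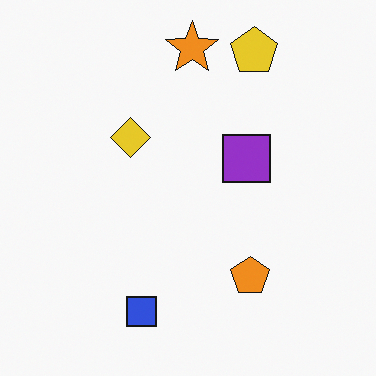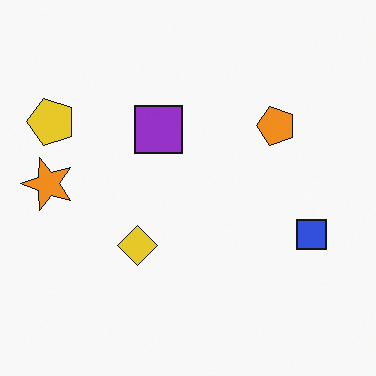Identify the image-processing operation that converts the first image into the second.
The image was rotated 90° counter-clockwise.

The yellow pentagon sits in the top-right of the first image and the top-left of the second — consistent with a whole-image 90° counter-clockwise rotation.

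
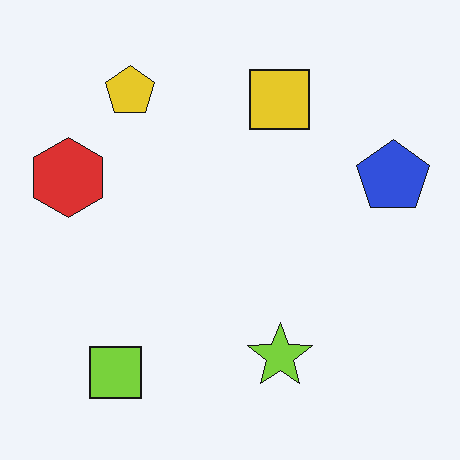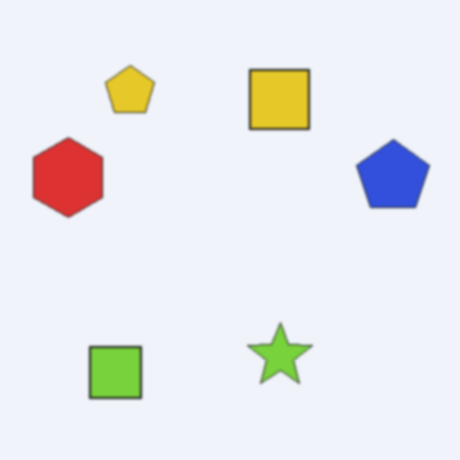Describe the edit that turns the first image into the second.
The second image is the first given a subtle gaussian blur.

Shape edges and outlines are uniformly softened across the whole image.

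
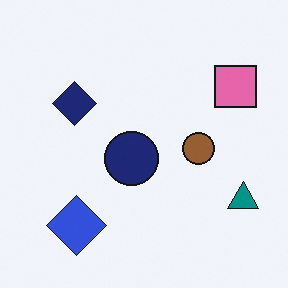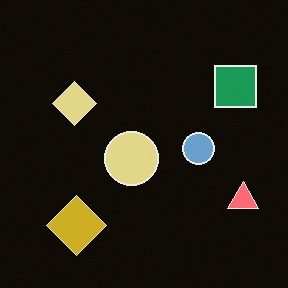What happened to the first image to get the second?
The second image is the first color-inverted (negative).

The light background has become dark and every shape's color is its complement — a photographic negative.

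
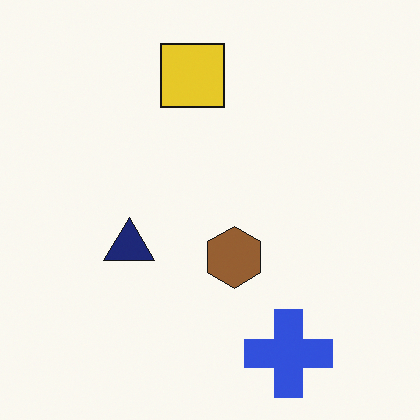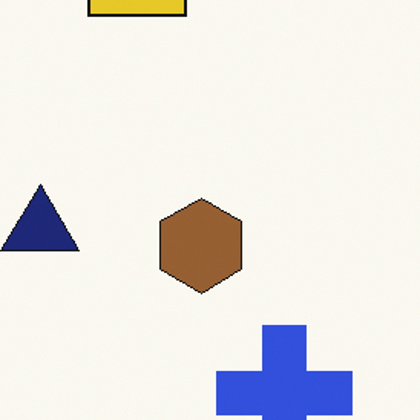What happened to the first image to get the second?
The image was cropped to a modestly smaller region and rescaled.

The visible shapes are larger and the field of view is narrower; shapes near the original edges may be partly or wholly outside the frame — a crop-and-rescale.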